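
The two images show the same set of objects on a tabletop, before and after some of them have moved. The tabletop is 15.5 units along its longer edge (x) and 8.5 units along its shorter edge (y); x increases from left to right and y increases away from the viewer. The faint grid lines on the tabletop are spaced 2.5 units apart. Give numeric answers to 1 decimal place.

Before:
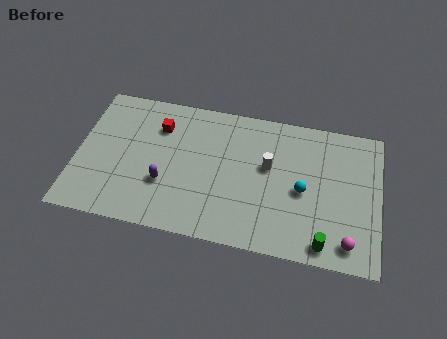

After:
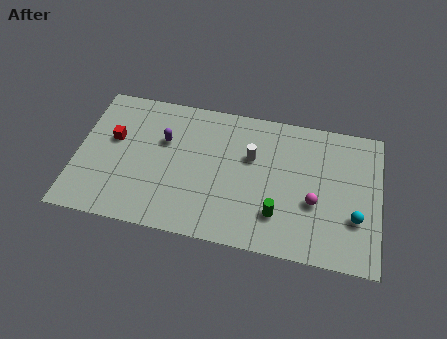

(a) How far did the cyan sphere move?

2.9

The cyan sphere was near (11.6, 3.9) before and (14.3, 2.8) after, so it travelled √(2.7² + 1.1²) ≈ 2.9 units.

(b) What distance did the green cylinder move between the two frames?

2.7

From (12.8, 1.0) to (10.4, 2.2), the green cylinder covered √(2.4² + 1.2²) ≈ 2.7 units.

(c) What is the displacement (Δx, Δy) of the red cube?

(-2.3, -1.2)

The red cube started near (4.1, 6.3) and ended near (1.8, 5.1).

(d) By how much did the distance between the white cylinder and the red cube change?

+1.3

They were about 5.8 units apart before and 7.1 after — 1.3 units further apart.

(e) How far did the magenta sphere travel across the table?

2.7

From (14.0, 1.3) to (12.2, 3.3), the magenta sphere covered √(1.8² + 2.0²) ≈ 2.7 units.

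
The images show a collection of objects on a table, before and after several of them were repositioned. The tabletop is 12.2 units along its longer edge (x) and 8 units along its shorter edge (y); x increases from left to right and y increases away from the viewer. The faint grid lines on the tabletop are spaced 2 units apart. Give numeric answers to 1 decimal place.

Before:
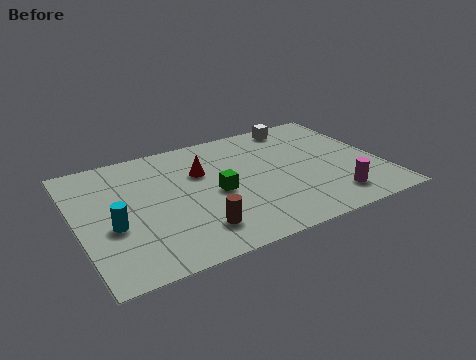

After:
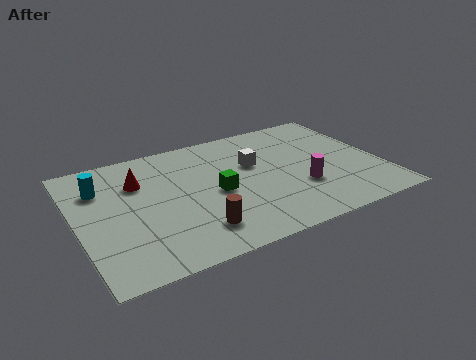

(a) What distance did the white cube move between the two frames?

3.0

The white cube was near (9.4, 7.1) before and (7.2, 5.0) after, so it travelled √(2.2² + 2.1²) ≈ 3.0 units.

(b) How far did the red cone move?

2.5

The red cone moved from about (5.1, 5.3) to (2.6, 5.6), a distance of √(2.5² + 0.3²) ≈ 2.5.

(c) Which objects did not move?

the brown cylinder and the green cube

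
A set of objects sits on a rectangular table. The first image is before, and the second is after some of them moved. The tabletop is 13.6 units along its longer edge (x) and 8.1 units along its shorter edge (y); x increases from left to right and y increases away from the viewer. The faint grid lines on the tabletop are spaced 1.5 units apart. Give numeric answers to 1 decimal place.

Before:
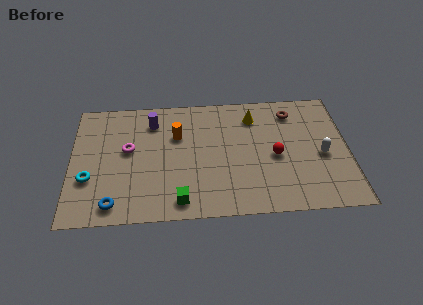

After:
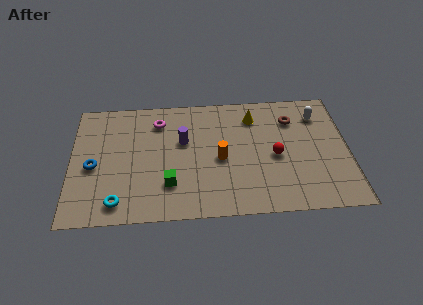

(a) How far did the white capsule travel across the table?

2.7

From (12.3, 3.6) to (12.2, 6.3), the white capsule covered √(0.1² + 2.7²) ≈ 2.7 units.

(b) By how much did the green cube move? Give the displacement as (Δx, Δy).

(-0.5, 1.1)

The green cube started near (5.3, 1.1) and ended near (4.8, 2.2).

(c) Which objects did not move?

the red sphere and the yellow cone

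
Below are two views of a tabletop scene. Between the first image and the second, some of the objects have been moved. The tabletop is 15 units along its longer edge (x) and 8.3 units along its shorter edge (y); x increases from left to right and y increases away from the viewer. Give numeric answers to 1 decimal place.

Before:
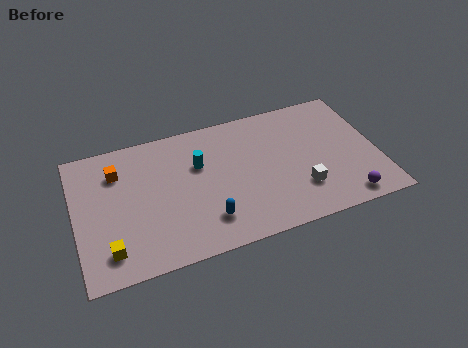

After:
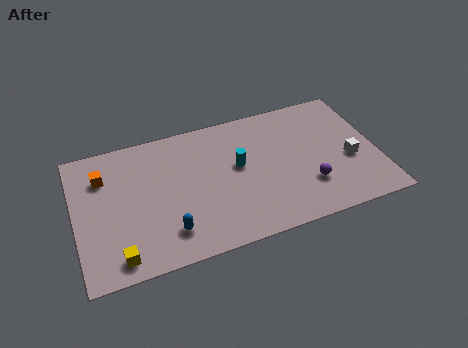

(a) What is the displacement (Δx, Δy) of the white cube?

(2.6, 1.1)

The white cube started near (11.0, 2.3) and ended near (13.6, 3.4).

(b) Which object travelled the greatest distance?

the white cube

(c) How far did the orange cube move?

0.7

The orange cube was near (2.2, 6.2) before and (1.5, 6.1) after, so it travelled √(0.7² + 0.1²) ≈ 0.7 units.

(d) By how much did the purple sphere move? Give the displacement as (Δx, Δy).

(-1.7, 1.4)

The purple sphere started near (13.1, 1.0) and ended near (11.4, 2.4).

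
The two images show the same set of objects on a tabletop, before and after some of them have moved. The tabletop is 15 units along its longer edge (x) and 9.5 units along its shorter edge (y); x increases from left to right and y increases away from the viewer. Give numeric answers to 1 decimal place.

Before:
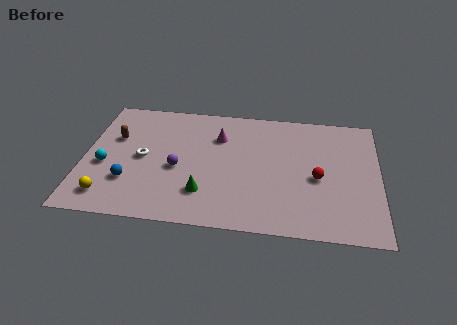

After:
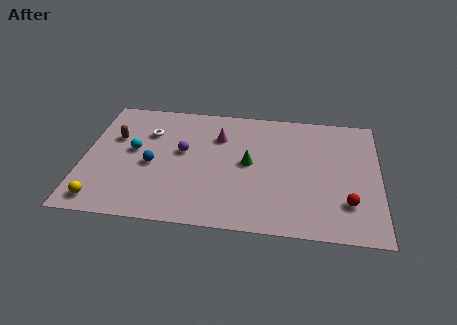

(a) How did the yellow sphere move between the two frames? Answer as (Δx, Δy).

(-0.3, -0.4)

From the two frames, the yellow sphere sits at roughly (1.4, 1.6) before and (1.1, 1.2) after.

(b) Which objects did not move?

the brown capsule and the magenta cone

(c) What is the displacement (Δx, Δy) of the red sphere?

(1.5, -1.7)

The red sphere was at about (11.9, 4.2) and moved to about (13.4, 2.5).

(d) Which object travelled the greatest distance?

the green cone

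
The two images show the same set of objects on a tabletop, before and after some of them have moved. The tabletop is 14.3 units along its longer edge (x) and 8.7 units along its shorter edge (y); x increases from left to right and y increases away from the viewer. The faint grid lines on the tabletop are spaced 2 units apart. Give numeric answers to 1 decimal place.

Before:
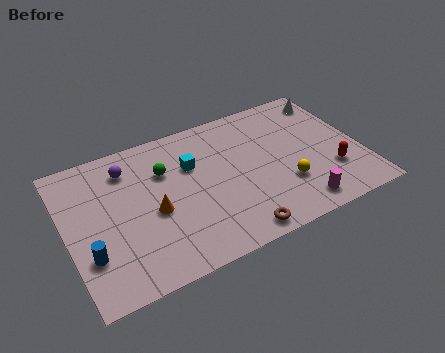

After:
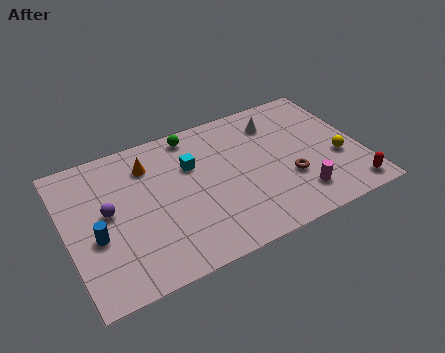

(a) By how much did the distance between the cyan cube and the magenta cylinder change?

-0.3

They were about 6.5 units apart before and 6.2 after — 0.3 units closer together.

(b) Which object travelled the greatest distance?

the brown torus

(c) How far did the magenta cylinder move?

0.6

The magenta cylinder moved from about (10.8, 1.2) to (10.9, 1.8), a distance of √(0.1² + 0.6²) ≈ 0.6.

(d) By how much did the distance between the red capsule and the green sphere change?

+1.0

The distance was about 8.5 in the first image and 9.5 in the second, so they moved 1.0 units further apart.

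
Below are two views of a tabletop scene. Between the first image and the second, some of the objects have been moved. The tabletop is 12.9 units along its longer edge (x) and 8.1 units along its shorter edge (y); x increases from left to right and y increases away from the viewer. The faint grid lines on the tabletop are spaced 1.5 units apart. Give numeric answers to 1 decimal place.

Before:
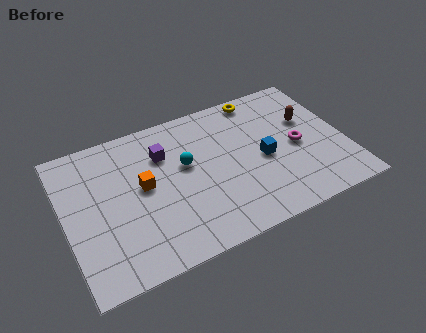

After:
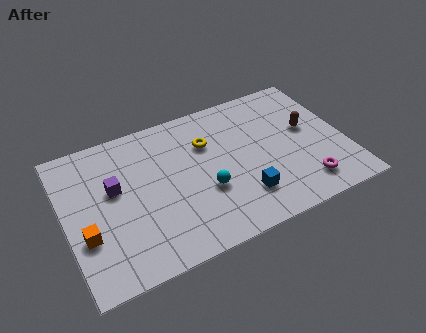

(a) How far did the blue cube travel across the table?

2.1

The blue cube was near (9.1, 3.7) before and (7.9, 2.0) after, so it travelled √(1.2² + 1.7²) ≈ 2.1 units.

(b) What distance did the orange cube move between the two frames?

3.2

From (3.6, 4.4) to (0.8, 2.8), the orange cube covered √(2.8² + 1.6²) ≈ 3.2 units.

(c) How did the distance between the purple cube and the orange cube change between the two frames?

+0.7

They were about 1.8 units apart before and 2.5 after — 0.7 units further apart.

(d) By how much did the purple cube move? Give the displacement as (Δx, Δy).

(-2.4, -1.0)

From the two frames, the purple cube sits at roughly (4.7, 5.8) before and (2.3, 4.8) after.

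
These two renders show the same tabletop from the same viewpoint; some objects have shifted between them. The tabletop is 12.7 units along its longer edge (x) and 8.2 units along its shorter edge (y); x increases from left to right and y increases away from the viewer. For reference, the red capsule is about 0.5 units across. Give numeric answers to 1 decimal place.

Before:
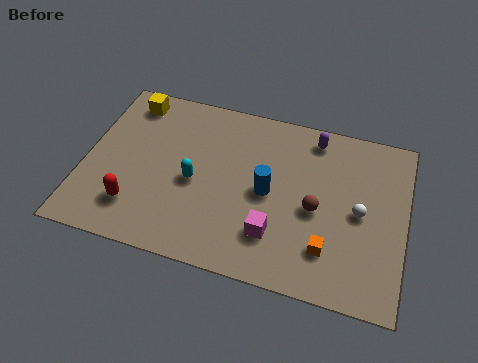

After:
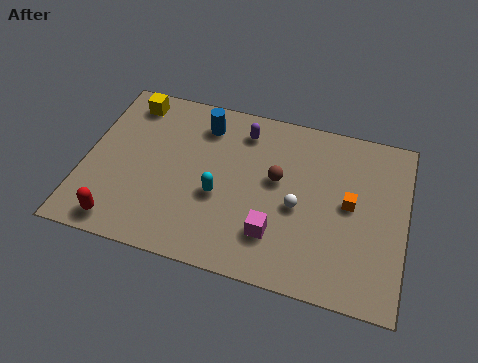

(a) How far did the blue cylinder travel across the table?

3.8

The blue cylinder was near (7.3, 4.0) before and (4.5, 6.6) after, so it travelled √(2.8² + 2.6²) ≈ 3.8 units.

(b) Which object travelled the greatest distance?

the blue cylinder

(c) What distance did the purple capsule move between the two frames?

2.8

The purple capsule was near (8.9, 7.1) before and (6.1, 6.7) after, so it travelled √(2.8² + 0.4²) ≈ 2.8 units.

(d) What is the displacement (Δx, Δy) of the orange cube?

(0.7, 2.3)

From the two frames, the orange cube sits at roughly (9.8, 2.0) before and (10.5, 4.3) after.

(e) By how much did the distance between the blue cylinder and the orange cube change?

+3.2

Before: roughly 3.2 units apart; after: 6.4. That's 3.2 units further apart.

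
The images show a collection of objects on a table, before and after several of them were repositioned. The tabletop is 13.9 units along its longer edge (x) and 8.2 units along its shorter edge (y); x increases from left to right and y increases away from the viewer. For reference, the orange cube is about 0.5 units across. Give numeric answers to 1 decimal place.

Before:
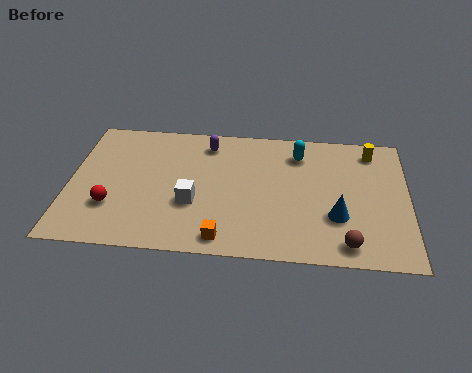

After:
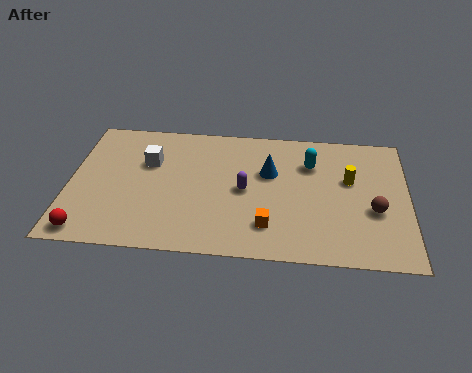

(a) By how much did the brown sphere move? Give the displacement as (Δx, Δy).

(1.1, 2.1)

From the two frames, the brown sphere sits at roughly (11.4, 1.1) before and (12.5, 3.2) after.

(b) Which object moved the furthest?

the blue cone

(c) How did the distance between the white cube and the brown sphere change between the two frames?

+3.0

Before: roughly 6.6 units apart; after: 9.6. That's 3.0 units further apart.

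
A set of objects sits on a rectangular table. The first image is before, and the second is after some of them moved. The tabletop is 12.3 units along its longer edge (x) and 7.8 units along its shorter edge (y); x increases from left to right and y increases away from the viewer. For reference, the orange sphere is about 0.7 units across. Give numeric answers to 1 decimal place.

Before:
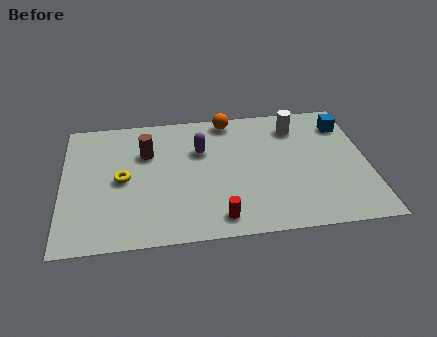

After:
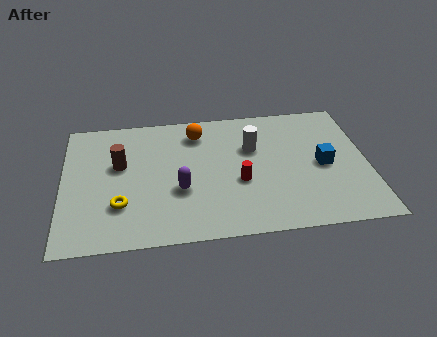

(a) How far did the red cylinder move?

2.2

From (6.2, 1.1) to (7.1, 3.1), the red cylinder covered √(0.9² + 2.0²) ≈ 2.2 units.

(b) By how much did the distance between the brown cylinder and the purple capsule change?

+0.8

They were about 2.2 units apart before and 3.0 after — 0.8 units further apart.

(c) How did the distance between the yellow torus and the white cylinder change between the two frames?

-1.4

The distance was about 7.5 in the first image and 6.1 in the second, so they moved 1.4 units closer together.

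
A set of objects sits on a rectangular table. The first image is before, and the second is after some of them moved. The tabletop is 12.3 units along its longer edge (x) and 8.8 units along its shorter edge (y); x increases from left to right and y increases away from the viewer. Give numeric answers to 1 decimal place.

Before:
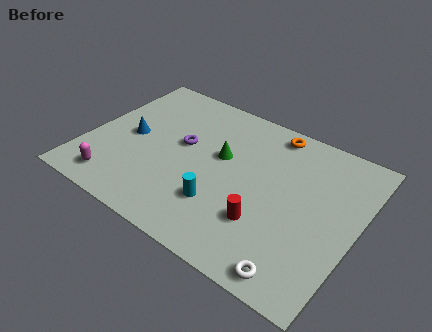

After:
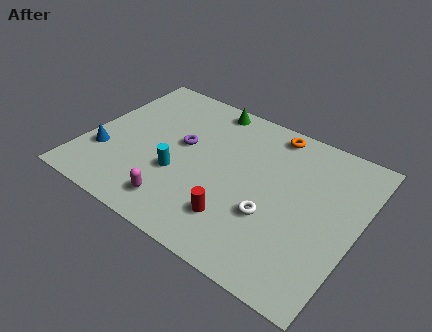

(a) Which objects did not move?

the purple torus and the orange torus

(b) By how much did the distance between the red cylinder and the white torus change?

-0.8

Before: roughly 2.5 units apart; after: 1.7. That's 0.8 units closer together.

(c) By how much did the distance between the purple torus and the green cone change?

+1.2

Before: roughly 1.8 units apart; after: 3.0. That's 1.2 units further apart.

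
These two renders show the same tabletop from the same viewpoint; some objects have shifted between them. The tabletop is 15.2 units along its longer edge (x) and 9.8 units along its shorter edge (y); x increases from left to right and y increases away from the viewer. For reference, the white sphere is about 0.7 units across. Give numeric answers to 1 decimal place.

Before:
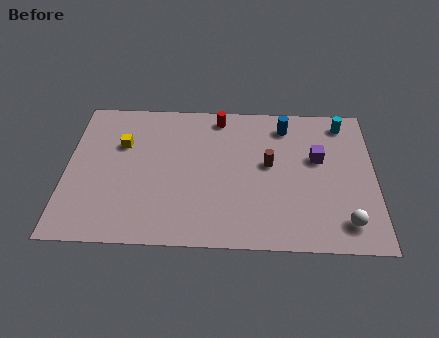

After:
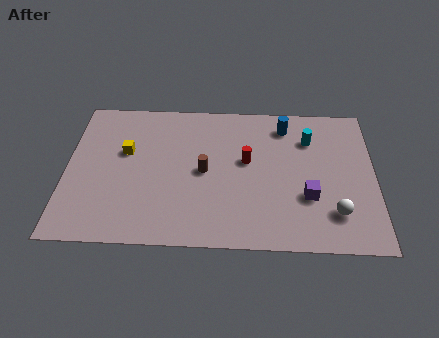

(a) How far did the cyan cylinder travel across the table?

2.1

The cyan cylinder was near (13.7, 8.4) before and (12.0, 7.2) after, so it travelled √(1.7² + 1.2²) ≈ 2.1 units.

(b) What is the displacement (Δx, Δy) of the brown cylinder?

(-3.2, -0.6)

The brown cylinder started near (10.0, 5.4) and ended near (6.8, 4.8).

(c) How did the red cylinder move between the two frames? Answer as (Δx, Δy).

(1.4, -3.0)

The red cylinder was at about (7.5, 8.6) and moved to about (8.9, 5.6).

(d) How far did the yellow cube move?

0.5

The yellow cube moved from about (2.7, 6.5) to (2.9, 6.0), a distance of √(0.2² + 0.5²) ≈ 0.5.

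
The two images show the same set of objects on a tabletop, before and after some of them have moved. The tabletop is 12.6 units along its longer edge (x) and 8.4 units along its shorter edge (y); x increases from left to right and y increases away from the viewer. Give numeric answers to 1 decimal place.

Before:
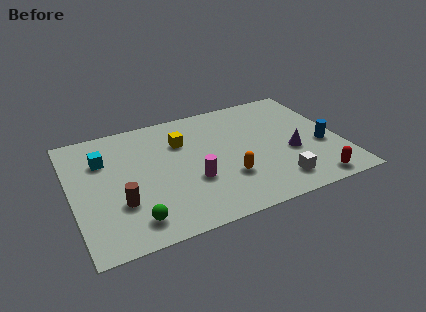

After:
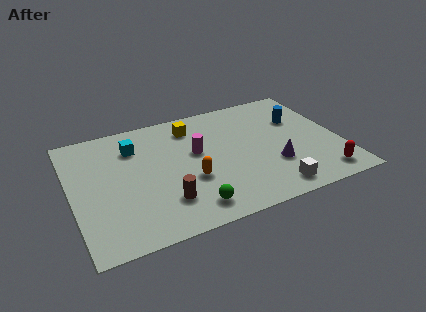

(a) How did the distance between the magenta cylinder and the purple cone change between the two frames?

-0.7

They were about 4.7 units apart before and 4.0 after — 0.7 units closer together.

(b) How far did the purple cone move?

1.1

From (10.2, 3.3) to (9.3, 2.7), the purple cone covered √(0.9² + 0.6²) ≈ 1.1 units.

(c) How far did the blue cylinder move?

2.4

The blue cylinder was near (11.7, 3.3) before and (10.9, 5.6) after, so it travelled √(0.8² + 2.3²) ≈ 2.4 units.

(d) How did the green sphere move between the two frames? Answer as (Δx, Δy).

(2.6, -0.1)

The green sphere was at about (2.6, 1.4) and moved to about (5.2, 1.3).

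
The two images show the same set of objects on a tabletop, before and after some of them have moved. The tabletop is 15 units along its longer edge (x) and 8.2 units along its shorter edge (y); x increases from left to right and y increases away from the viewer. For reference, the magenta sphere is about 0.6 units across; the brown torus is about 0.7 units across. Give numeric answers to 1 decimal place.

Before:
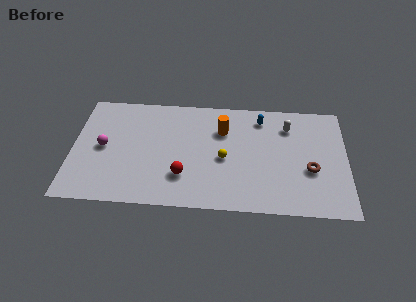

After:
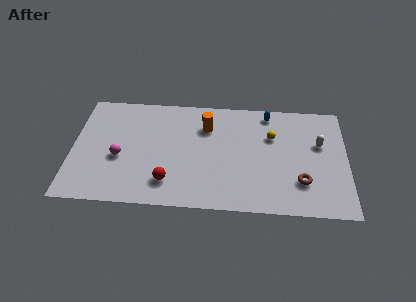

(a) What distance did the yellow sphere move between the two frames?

3.2

From (8.3, 3.7) to (10.9, 5.5), the yellow sphere covered √(2.6² + 1.8²) ≈ 3.2 units.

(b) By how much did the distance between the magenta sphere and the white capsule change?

+0.7

They were about 10.3 units apart before and 11.0 after — 0.7 units further apart.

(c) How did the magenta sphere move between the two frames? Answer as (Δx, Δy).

(0.9, -0.7)

The magenta sphere was at about (1.7, 4.1) and moved to about (2.6, 3.4).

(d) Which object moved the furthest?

the yellow sphere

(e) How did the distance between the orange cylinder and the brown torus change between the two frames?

+0.9

The distance was about 5.5 in the first image and 6.4 in the second, so they moved 0.9 units further apart.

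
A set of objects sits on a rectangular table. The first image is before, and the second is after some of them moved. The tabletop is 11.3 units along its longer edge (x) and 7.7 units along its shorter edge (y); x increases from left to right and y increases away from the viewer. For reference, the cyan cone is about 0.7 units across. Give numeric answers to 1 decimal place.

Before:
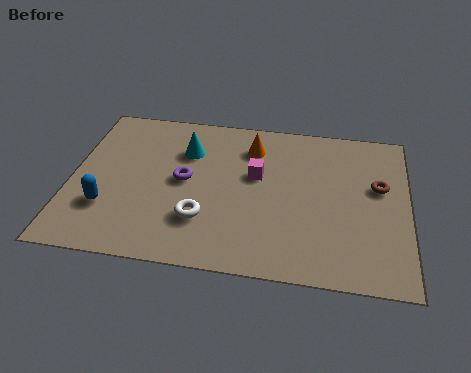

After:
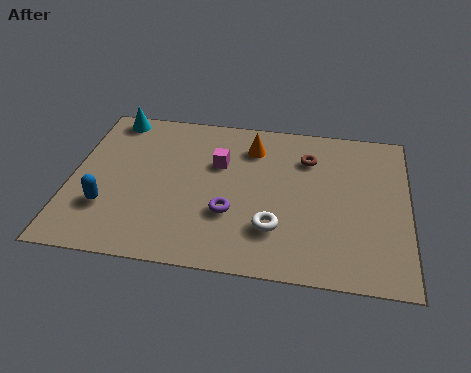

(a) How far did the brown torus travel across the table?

2.6

The brown torus was near (10.3, 4.6) before and (7.9, 5.7) after, so it travelled √(2.4² + 1.1²) ≈ 2.6 units.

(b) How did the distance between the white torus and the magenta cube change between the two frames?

+0.6

The distance was about 2.9 in the first image and 3.5 in the second, so they moved 0.6 units further apart.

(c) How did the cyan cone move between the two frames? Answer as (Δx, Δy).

(-2.6, 1.4)

The cyan cone was at about (3.8, 5.5) and moved to about (1.2, 6.9).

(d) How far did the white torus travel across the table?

2.4

The white torus moved from about (4.5, 2.2) to (6.9, 2.1), a distance of √(2.4² + 0.1²) ≈ 2.4.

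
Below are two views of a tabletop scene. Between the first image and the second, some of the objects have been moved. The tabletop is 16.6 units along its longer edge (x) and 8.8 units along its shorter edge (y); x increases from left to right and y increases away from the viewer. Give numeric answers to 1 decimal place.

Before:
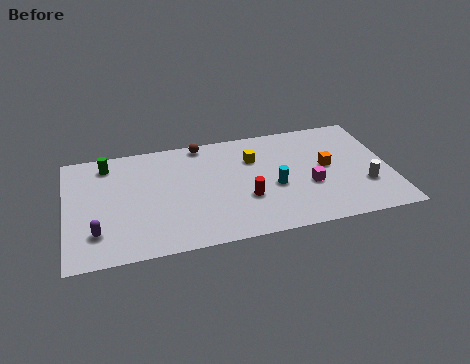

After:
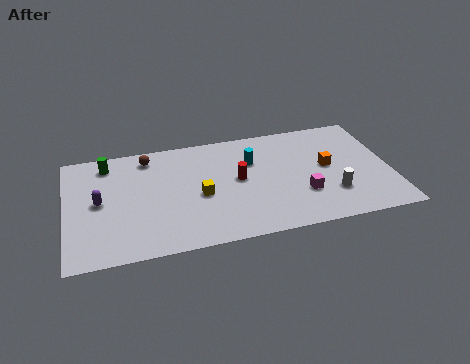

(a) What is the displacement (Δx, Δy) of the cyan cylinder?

(-1.0, 2.3)

The cyan cylinder was at about (10.6, 3.7) and moved to about (9.6, 6.0).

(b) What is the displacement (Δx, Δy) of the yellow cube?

(-2.9, -2.3)

From the two frames, the yellow cube sits at roughly (9.7, 6.2) before and (6.8, 3.9) after.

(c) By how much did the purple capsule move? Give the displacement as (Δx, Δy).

(0.2, 2.3)

From the two frames, the purple capsule sits at roughly (1.5, 2.2) before and (1.7, 4.5) after.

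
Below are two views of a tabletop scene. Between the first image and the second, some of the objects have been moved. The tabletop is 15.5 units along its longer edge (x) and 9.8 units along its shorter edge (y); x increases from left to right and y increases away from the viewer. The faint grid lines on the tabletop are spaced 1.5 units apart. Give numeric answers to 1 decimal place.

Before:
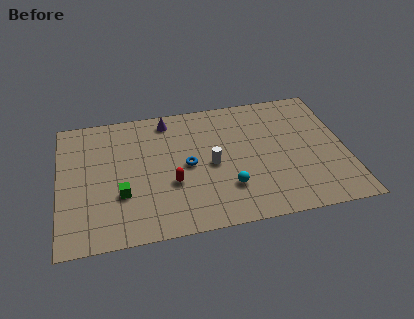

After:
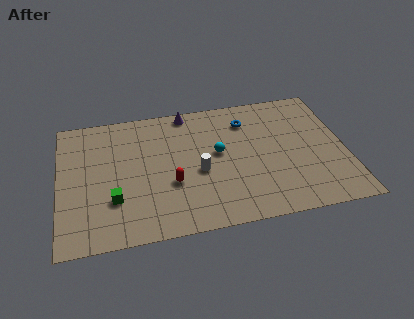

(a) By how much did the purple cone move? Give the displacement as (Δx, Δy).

(1.1, 0.4)

From the two frames, the purple cone sits at roughly (6.0, 8.5) before and (7.1, 8.9) after.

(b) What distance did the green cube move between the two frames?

0.5

The green cube was near (3.3, 3.3) before and (2.9, 3.0) after, so it travelled √(0.4² + 0.3²) ≈ 0.5 units.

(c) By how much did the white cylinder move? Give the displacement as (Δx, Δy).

(-0.7, -0.4)

The white cylinder started near (8.2, 4.6) and ended near (7.5, 4.2).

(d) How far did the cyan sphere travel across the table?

2.7

From (9.0, 2.7) to (8.6, 5.4), the cyan sphere covered √(0.4² + 2.7²) ≈ 2.7 units.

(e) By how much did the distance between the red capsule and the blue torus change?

+4.4

Before: roughly 1.5 units apart; after: 5.9. That's 4.4 units further apart.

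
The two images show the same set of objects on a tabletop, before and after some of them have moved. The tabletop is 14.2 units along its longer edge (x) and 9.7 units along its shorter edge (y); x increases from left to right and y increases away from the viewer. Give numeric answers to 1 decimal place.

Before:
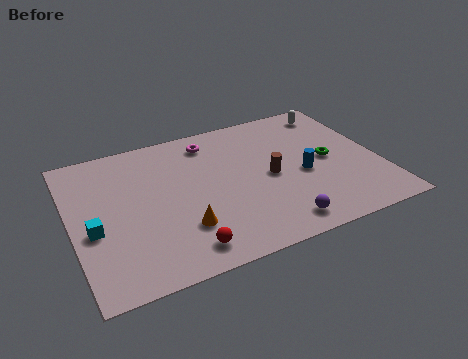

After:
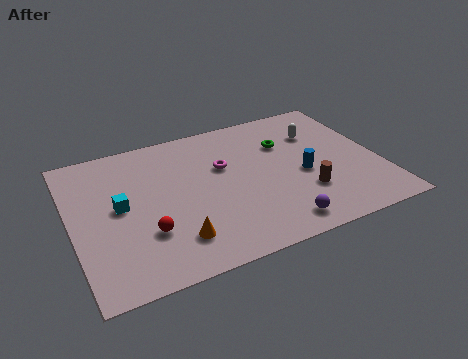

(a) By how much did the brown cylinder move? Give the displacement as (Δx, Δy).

(1.4, -1.7)

From the two frames, the brown cylinder sits at roughly (9.1, 4.6) before and (10.5, 2.9) after.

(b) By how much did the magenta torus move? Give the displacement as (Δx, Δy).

(0.4, -2.0)

The magenta torus was at about (6.7, 8.1) and moved to about (7.1, 6.1).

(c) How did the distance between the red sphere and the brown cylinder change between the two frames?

+1.9

They were about 5.4 units apart before and 7.3 after — 1.9 units further apart.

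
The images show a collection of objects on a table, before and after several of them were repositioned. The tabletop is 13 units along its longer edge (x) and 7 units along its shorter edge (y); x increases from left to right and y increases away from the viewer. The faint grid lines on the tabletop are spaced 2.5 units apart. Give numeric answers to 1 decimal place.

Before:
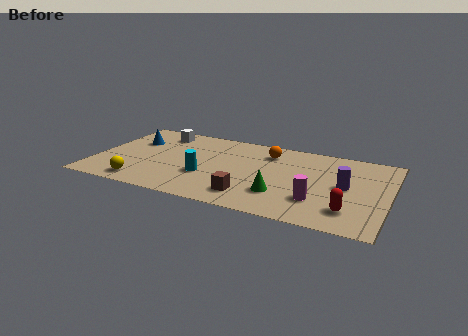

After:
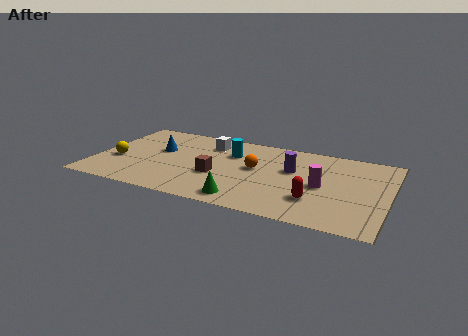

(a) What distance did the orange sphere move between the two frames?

1.6

The orange sphere was near (7.5, 5.5) before and (7.1, 3.9) after, so it travelled √(0.4² + 1.6²) ≈ 1.6 units.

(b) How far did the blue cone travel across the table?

1.3

From (1.5, 4.7) to (2.7, 4.2), the blue cone covered √(1.2² + 0.5²) ≈ 1.3 units.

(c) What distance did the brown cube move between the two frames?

2.1

The brown cube moved from about (7.1, 1.4) to (5.5, 2.7), a distance of √(1.6² + 1.3²) ≈ 2.1.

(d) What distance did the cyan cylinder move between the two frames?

2.6

The cyan cylinder moved from about (5.0, 2.5) to (5.9, 4.9), a distance of √(0.9² + 2.4²) ≈ 2.6.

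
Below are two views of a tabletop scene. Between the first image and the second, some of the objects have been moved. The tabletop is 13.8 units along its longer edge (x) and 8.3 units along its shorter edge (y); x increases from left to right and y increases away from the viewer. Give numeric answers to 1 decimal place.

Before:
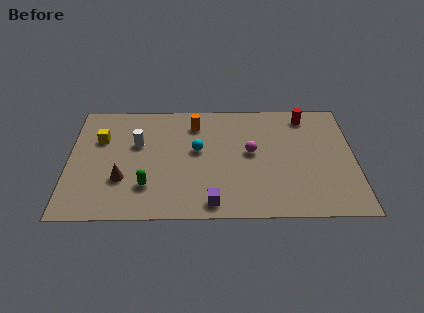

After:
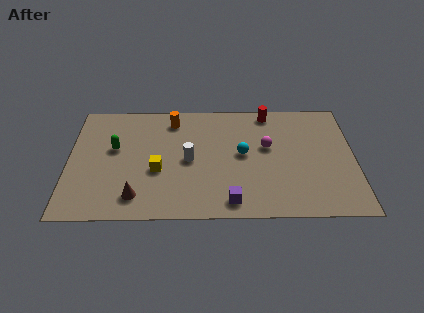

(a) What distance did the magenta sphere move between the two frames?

0.9

From (8.8, 4.5) to (9.6, 4.9), the magenta sphere covered √(0.8² + 0.4²) ≈ 0.9 units.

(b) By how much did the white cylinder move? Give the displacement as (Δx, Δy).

(2.5, -1.2)

From the two frames, the white cylinder sits at roughly (3.3, 5.2) before and (5.8, 4.0) after.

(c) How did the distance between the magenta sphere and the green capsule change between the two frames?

+1.9

They were about 5.5 units apart before and 7.4 after — 1.9 units further apart.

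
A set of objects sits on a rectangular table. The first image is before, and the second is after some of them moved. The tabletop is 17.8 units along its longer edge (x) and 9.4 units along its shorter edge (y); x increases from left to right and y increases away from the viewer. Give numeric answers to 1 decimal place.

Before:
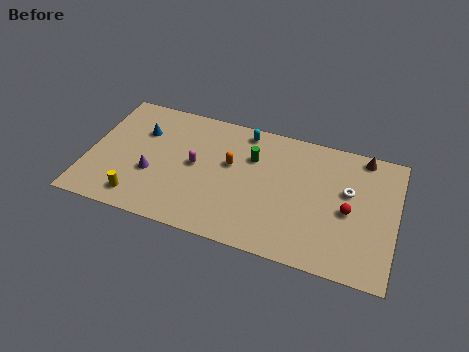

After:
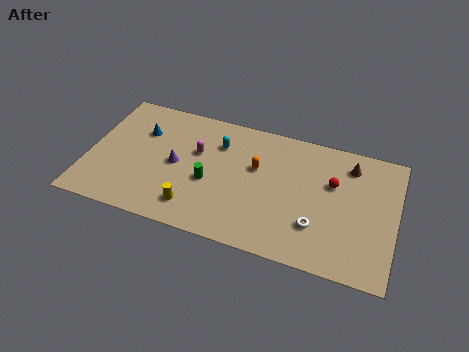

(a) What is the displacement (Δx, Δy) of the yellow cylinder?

(3.2, 0.3)

The yellow cylinder was at about (3.2, 1.5) and moved to about (6.4, 1.8).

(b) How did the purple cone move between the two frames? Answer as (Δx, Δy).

(1.3, 1.1)

The purple cone started near (3.8, 3.5) and ended near (5.1, 4.6).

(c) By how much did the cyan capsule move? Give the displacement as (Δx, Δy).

(-1.4, -1.4)

The cyan capsule was at about (8.8, 8.3) and moved to about (7.4, 6.9).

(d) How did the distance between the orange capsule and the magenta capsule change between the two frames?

+1.4

The distance was about 2.1 in the first image and 3.5 in the second, so they moved 1.4 units further apart.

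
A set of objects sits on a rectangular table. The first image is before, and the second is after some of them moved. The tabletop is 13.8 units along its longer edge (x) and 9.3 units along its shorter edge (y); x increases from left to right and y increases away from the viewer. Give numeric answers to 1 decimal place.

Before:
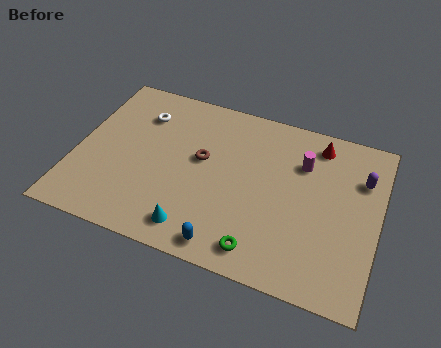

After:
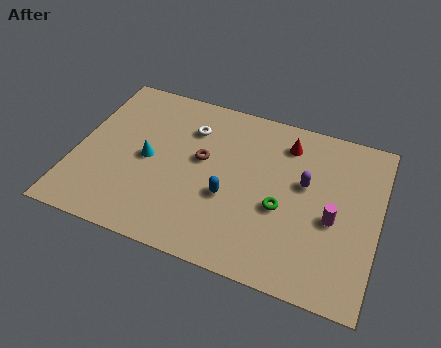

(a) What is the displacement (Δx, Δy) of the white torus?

(2.3, -0.1)

The white torus was at about (2.7, 7.0) and moved to about (5.0, 6.9).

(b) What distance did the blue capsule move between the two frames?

2.6

The blue capsule was near (7.3, 1.0) before and (7.1, 3.6) after, so it travelled √(0.2² + 2.6²) ≈ 2.6 units.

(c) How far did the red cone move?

1.5

The red cone was near (10.8, 7.9) before and (9.4, 7.5) after, so it travelled √(1.4² + 0.4²) ≈ 1.5 units.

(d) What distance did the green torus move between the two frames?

2.6

From (8.8, 1.3) to (9.5, 3.8), the green torus covered √(0.7² + 2.5²) ≈ 2.6 units.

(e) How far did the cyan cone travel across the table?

4.0

The cyan cone was near (5.8, 1.4) before and (3.3, 4.5) after, so it travelled √(2.5² + 3.1²) ≈ 4.0 units.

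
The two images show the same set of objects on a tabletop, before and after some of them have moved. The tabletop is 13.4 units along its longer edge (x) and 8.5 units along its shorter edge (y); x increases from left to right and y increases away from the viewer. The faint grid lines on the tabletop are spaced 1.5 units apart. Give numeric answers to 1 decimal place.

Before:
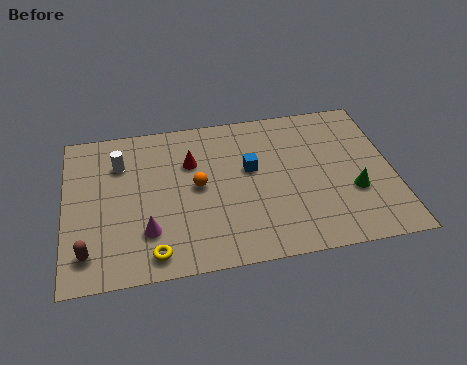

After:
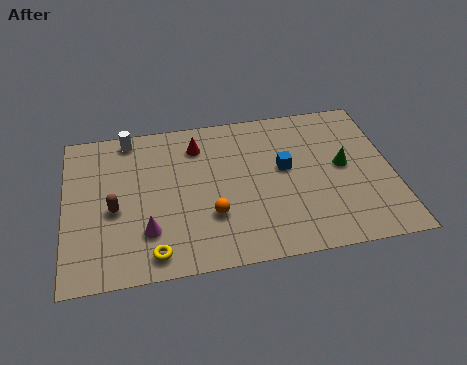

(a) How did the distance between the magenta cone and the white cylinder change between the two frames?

+1.3

They were about 4.0 units apart before and 5.3 after — 1.3 units further apart.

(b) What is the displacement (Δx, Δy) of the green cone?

(-0.3, 1.5)

From the two frames, the green cone sits at roughly (11.7, 3.0) before and (11.4, 4.5) after.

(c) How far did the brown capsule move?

2.4

The brown capsule was near (0.9, 1.6) before and (2.0, 3.7) after, so it travelled √(1.1² + 2.1²) ≈ 2.4 units.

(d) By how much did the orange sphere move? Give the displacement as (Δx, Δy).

(0.5, -1.7)

The orange sphere was at about (5.4, 4.4) and moved to about (5.9, 2.7).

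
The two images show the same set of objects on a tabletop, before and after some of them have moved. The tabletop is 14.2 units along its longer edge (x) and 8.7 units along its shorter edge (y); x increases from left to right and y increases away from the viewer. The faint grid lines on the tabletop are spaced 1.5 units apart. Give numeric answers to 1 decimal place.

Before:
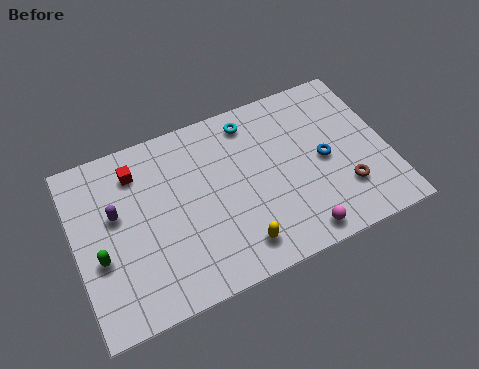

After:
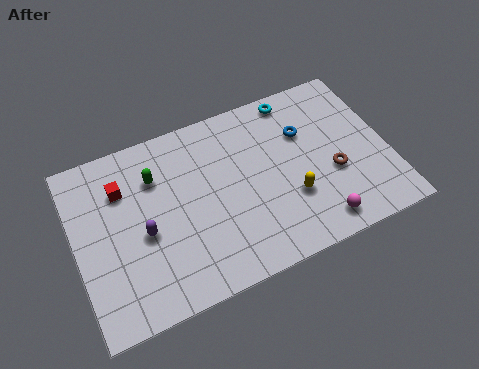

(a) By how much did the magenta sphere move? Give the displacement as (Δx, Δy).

(0.9, 0.2)

The magenta sphere started near (9.7, 1.0) and ended near (10.6, 1.2).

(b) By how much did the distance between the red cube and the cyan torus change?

+2.9

Before: roughly 5.3 units apart; after: 8.2. That's 2.9 units further apart.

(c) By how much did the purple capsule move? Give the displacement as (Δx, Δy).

(1.1, -1.4)

The purple capsule started near (1.9, 5.2) and ended near (3.0, 3.8).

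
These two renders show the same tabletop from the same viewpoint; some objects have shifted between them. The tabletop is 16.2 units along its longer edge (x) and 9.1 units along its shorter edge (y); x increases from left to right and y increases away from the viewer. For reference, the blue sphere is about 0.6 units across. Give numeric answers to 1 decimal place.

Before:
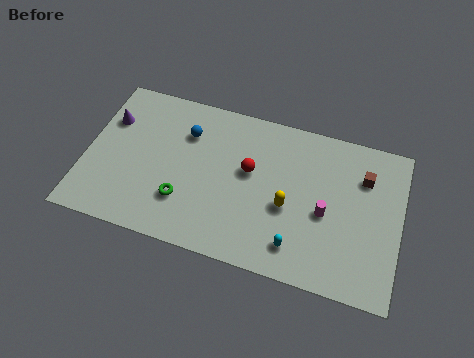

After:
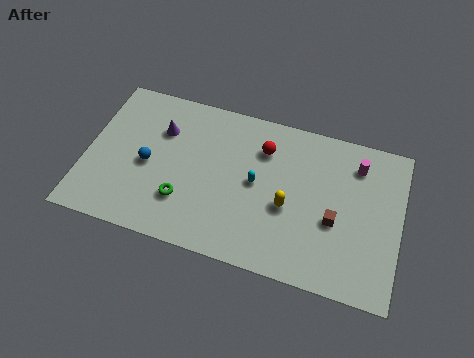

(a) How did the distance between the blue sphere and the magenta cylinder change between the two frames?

+3.2

They were about 7.8 units apart before and 11.0 after — 3.2 units further apart.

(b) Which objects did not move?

the yellow capsule and the green torus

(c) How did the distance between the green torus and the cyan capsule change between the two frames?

-1.8

They were about 6.0 units apart before and 4.2 after — 1.8 units closer together.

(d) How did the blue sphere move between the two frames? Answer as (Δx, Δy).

(-1.8, -2.4)

From the two frames, the blue sphere sits at roughly (5.0, 6.6) before and (3.2, 4.2) after.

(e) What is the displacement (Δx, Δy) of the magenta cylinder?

(1.4, 3.2)

The magenta cylinder was at about (12.4, 4.0) and moved to about (13.8, 7.2).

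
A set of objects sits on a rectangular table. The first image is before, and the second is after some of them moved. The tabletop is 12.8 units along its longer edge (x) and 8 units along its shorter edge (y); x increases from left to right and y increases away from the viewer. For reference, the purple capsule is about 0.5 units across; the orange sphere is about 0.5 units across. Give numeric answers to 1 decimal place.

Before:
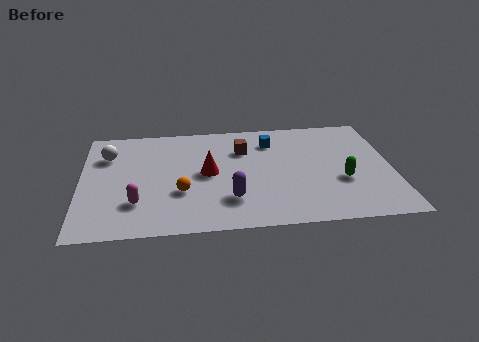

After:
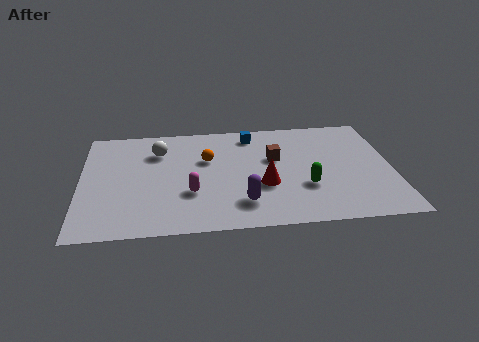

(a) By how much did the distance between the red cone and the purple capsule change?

-0.7

The distance was about 2.2 in the first image and 1.5 in the second, so they moved 0.7 units closer together.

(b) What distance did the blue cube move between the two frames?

1.0

The blue cube was near (7.9, 6.2) before and (7.1, 6.8) after, so it travelled √(0.8² + 0.6²) ≈ 1.0 units.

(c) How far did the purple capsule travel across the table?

0.6

The purple capsule moved from about (6.1, 2.1) to (6.6, 1.8), a distance of √(0.5² + 0.3²) ≈ 0.6.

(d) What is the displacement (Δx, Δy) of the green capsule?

(-1.5, -0.3)

The green capsule was at about (10.7, 3.0) and moved to about (9.2, 2.7).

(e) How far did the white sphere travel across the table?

2.1

The white sphere was near (1.1, 5.8) before and (3.2, 5.9) after, so it travelled √(2.1² + 0.1²) ≈ 2.1 units.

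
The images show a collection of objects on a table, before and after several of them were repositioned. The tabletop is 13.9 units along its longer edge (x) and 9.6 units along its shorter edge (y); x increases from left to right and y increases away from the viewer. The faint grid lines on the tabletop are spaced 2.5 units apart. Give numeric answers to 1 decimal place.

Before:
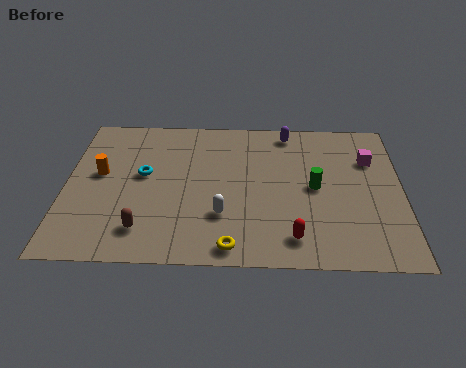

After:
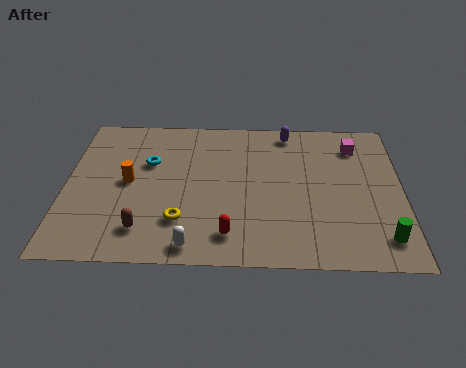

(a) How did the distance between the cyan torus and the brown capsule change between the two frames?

+0.8

They were about 3.5 units apart before and 4.3 after — 0.8 units further apart.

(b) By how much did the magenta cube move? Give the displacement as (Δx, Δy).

(-0.6, 0.9)

The magenta cube started near (12.6, 6.7) and ended near (12.0, 7.6).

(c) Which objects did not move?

the purple capsule and the brown capsule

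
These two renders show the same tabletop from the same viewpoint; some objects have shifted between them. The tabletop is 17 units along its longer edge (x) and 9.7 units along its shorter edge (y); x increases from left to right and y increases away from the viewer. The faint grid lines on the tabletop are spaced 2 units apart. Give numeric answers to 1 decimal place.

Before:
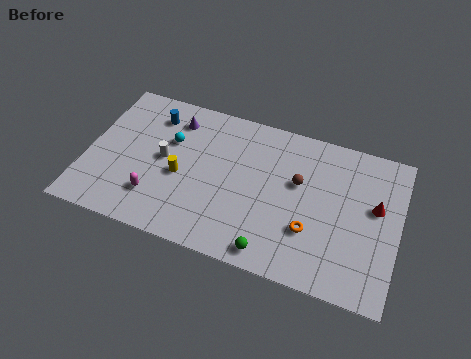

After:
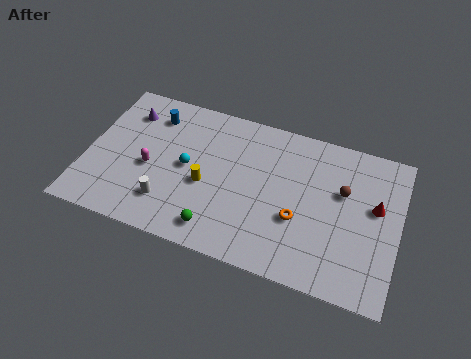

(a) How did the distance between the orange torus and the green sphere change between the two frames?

+1.9

The distance was about 2.8 in the first image and 4.7 in the second, so they moved 1.9 units further apart.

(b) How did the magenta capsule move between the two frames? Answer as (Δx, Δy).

(-0.5, 1.8)

From the two frames, the magenta capsule sits at roughly (4.0, 2.4) before and (3.5, 4.2) after.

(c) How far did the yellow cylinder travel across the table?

1.4

The yellow cylinder moved from about (5.2, 4.2) to (6.6, 4.1), a distance of √(1.4² + 0.1²) ≈ 1.4.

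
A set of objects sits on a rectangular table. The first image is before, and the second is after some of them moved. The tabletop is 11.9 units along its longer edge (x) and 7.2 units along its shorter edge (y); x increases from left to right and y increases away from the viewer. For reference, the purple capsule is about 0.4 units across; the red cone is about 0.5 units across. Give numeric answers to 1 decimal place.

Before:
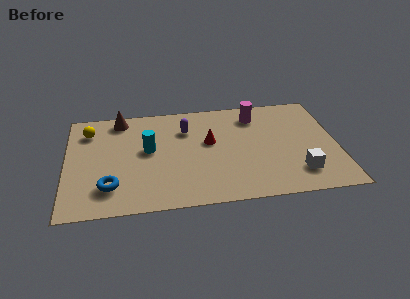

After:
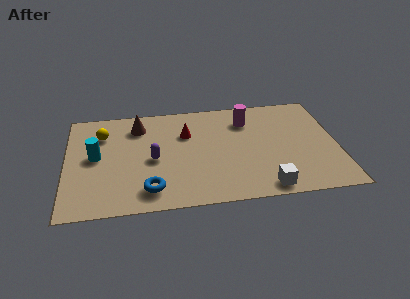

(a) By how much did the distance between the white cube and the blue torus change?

-3.2

The distance was about 8.2 in the first image and 5.0 in the second, so they moved 3.2 units closer together.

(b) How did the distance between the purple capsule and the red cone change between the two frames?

+0.8

The distance was about 1.4 in the first image and 2.2 in the second, so they moved 0.8 units further apart.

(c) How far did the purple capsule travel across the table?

2.4

The purple capsule was near (5.3, 5.2) before and (3.8, 3.3) after, so it travelled √(1.5² + 1.9²) ≈ 2.4 units.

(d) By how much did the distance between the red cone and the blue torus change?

-1.1

Before: roughly 5.1 units apart; after: 4.0. That's 1.1 units closer together.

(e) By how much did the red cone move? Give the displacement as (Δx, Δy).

(-1.0, 0.7)

The red cone was at about (6.3, 4.2) and moved to about (5.3, 4.9).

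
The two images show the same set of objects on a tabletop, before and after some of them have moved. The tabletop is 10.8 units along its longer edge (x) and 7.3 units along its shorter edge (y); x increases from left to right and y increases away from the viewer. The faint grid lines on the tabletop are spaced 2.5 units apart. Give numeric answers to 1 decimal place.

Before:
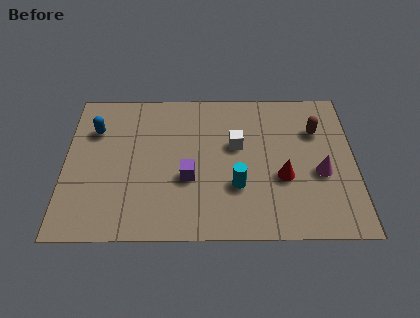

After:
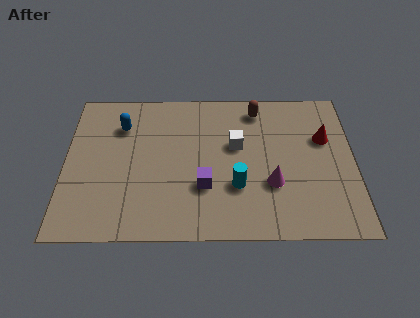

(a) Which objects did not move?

the white cube and the cyan cylinder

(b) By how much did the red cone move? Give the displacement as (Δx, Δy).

(1.6, 1.9)

The red cone started near (8.1, 2.8) and ended near (9.7, 4.7).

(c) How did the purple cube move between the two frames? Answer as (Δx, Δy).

(0.6, -0.4)

The purple cube started near (4.6, 2.8) and ended near (5.2, 2.4).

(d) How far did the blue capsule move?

1.0

The blue capsule moved from about (1.1, 5.2) to (2.1, 5.4), a distance of √(1.0² + 0.2²) ≈ 1.0.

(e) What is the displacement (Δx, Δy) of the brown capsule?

(-2.2, 1.1)

The brown capsule was at about (9.4, 5.1) and moved to about (7.2, 6.2).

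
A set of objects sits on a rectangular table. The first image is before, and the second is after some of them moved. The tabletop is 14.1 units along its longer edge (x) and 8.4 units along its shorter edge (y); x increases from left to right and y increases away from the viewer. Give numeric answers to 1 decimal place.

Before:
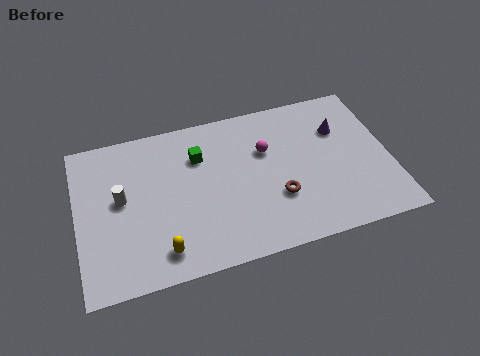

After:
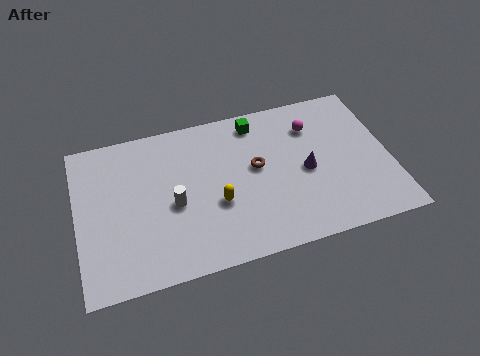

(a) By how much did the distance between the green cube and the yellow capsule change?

-0.5

They were about 5.0 units apart before and 4.5 after — 0.5 units closer together.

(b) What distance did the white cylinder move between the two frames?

2.5

The white cylinder was near (2.0, 4.6) before and (4.3, 3.7) after, so it travelled √(2.3² + 0.9²) ≈ 2.5 units.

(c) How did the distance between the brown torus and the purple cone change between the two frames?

-2.0

They were about 4.3 units apart before and 2.3 after — 2.0 units closer together.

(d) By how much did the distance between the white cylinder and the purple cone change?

-4.1

Before: roughly 10.1 units apart; after: 6.0. That's 4.1 units closer together.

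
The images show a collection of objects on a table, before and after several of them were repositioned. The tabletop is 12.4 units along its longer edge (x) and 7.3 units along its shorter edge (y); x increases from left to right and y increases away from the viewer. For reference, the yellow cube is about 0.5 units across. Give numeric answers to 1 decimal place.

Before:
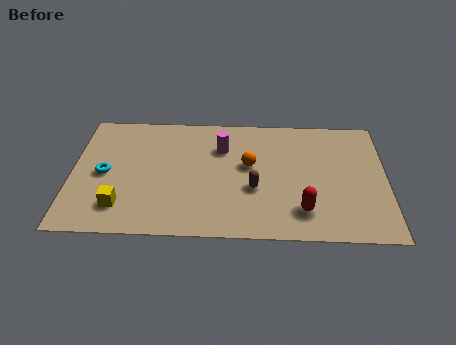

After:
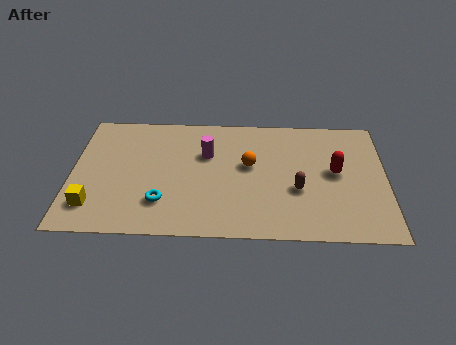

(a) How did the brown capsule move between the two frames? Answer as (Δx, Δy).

(1.7, 0.0)

The brown capsule started near (7.2, 2.8) and ended near (8.9, 2.8).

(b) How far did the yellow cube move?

1.1

From (2.0, 1.6) to (0.9, 1.6), the yellow cube covered √(1.1² + 0.0²) ≈ 1.1 units.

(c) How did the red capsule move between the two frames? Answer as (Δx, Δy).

(1.3, 2.3)

The red capsule was at about (9.1, 1.6) and moved to about (10.4, 3.9).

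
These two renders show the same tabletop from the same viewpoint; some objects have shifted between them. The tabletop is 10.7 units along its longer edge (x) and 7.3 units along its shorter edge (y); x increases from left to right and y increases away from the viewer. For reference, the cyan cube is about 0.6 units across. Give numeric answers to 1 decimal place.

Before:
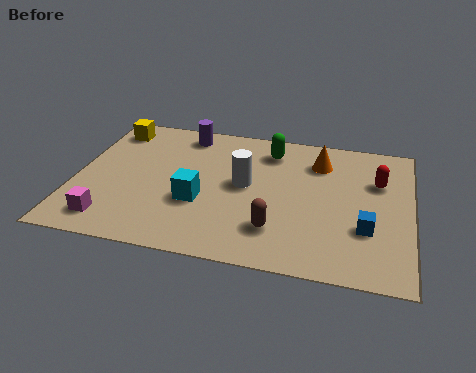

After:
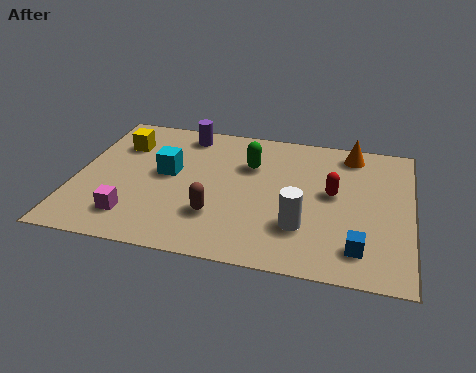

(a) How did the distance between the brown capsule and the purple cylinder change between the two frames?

-1.1

Before: roughly 5.5 units apart; after: 4.4. That's 1.1 units closer together.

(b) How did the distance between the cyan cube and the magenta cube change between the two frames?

-0.4

The distance was about 3.1 in the first image and 2.7 in the second, so they moved 0.4 units closer together.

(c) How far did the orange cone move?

1.2

The orange cone was near (7.7, 5.6) before and (8.7, 6.3) after, so it travelled √(1.0² + 0.7²) ≈ 1.2 units.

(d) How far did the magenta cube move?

0.8

From (1.3, 1.2) to (2.0, 1.5), the magenta cube covered √(0.7² + 0.3²) ≈ 0.8 units.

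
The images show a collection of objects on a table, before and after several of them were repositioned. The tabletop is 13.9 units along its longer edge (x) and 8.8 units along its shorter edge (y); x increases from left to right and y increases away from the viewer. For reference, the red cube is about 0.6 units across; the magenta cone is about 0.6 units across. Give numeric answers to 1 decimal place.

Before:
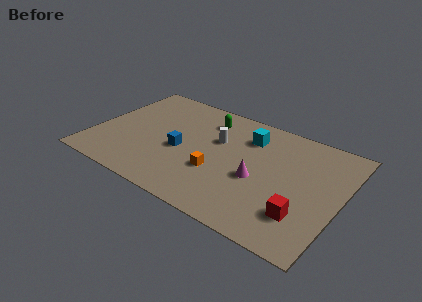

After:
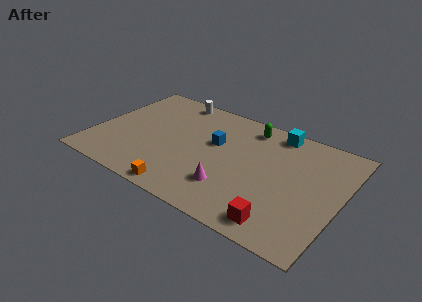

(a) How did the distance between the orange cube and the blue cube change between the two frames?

+2.3

Before: roughly 2.3 units apart; after: 4.6. That's 2.3 units further apart.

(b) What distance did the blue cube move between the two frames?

2.3

From (5.0, 3.8) to (6.7, 5.3), the blue cube covered √(1.7² + 1.5²) ≈ 2.3 units.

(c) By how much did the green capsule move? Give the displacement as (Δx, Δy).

(2.3, 0.5)

The green capsule was at about (6.0, 7.0) and moved to about (8.3, 7.5).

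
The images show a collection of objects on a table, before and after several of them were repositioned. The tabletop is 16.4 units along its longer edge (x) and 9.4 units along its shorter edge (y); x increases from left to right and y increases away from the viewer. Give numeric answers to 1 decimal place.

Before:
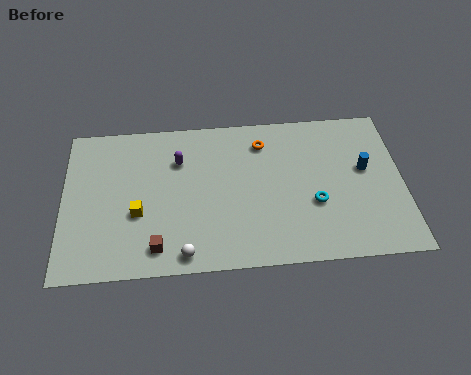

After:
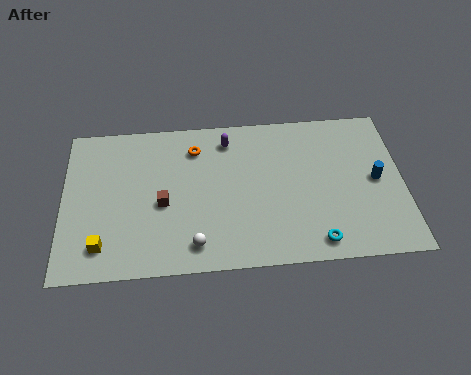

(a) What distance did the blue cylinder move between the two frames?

0.9

The blue cylinder was near (14.6, 5.4) before and (15.1, 4.7) after, so it travelled √(0.5² + 0.7²) ≈ 0.9 units.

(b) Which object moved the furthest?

the orange torus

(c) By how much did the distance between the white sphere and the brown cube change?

+1.6

Before: roughly 1.4 units apart; after: 3.0. That's 1.6 units further apart.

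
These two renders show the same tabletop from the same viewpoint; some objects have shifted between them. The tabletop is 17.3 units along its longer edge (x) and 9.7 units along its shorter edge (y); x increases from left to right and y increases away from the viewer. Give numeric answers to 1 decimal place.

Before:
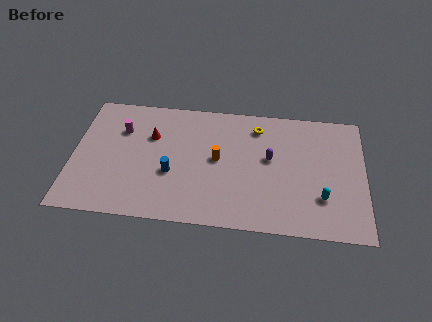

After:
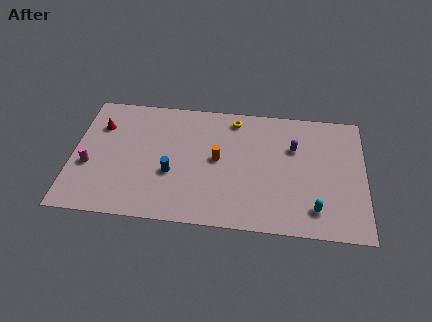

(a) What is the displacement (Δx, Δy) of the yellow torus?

(-1.4, 0.5)

From the two frames, the yellow torus sits at roughly (10.9, 7.9) before and (9.5, 8.4) after.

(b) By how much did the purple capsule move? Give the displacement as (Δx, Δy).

(1.4, 1.0)

From the two frames, the purple capsule sits at roughly (11.7, 5.5) before and (13.1, 6.5) after.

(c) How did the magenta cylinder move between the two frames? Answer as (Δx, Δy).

(-1.8, -3.0)

The magenta cylinder started near (2.8, 6.8) and ended near (1.0, 3.8).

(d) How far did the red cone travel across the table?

3.1

The red cone was near (4.6, 6.5) before and (1.5, 7.0) after, so it travelled √(3.1² + 0.5²) ≈ 3.1 units.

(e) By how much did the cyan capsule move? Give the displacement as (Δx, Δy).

(-0.4, -0.9)

The cyan capsule started near (14.8, 2.8) and ended near (14.4, 1.9).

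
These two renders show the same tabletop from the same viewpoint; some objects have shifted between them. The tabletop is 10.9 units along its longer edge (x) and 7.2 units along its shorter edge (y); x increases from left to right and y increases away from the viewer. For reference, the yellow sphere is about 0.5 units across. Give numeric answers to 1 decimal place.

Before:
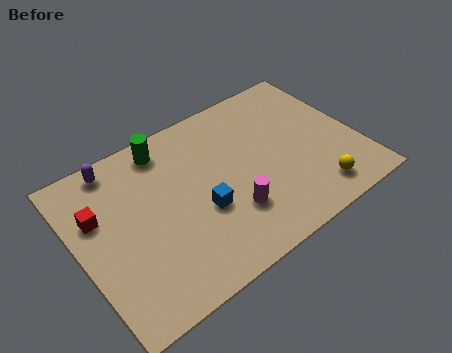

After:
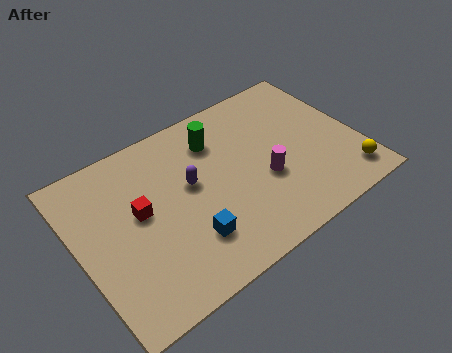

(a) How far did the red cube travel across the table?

1.7

From (0.9, 4.7) to (2.4, 4.0), the red cube covered √(1.5² + 0.7²) ≈ 1.7 units.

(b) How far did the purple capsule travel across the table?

3.4

The purple capsule moved from about (1.9, 6.4) to (4.4, 4.1), a distance of √(2.5² + 2.3²) ≈ 3.4.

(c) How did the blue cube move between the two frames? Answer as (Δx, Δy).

(-0.7, -0.9)

The blue cube was at about (4.6, 2.8) and moved to about (3.9, 1.9).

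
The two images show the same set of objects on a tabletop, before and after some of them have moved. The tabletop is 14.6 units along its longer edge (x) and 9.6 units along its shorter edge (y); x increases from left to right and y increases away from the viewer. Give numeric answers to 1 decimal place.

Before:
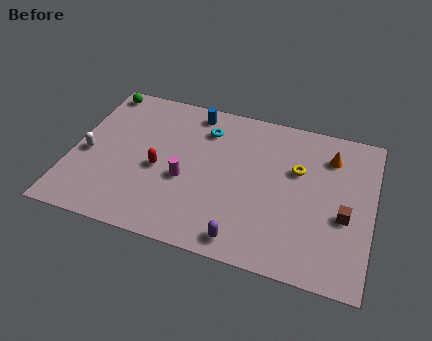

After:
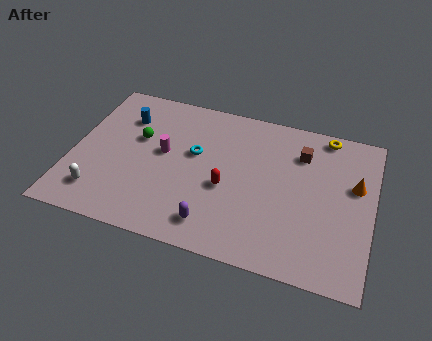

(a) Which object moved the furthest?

the brown cube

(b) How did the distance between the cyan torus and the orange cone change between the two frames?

+1.7

Before: roughly 6.1 units apart; after: 7.8. That's 1.7 units further apart.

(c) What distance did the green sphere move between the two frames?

3.5

The green sphere moved from about (0.9, 8.6) to (3.1, 5.9), a distance of √(2.2² + 2.7²) ≈ 3.5.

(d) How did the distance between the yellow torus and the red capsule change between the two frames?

-0.4

The distance was about 6.9 in the first image and 6.5 in the second, so they moved 0.4 units closer together.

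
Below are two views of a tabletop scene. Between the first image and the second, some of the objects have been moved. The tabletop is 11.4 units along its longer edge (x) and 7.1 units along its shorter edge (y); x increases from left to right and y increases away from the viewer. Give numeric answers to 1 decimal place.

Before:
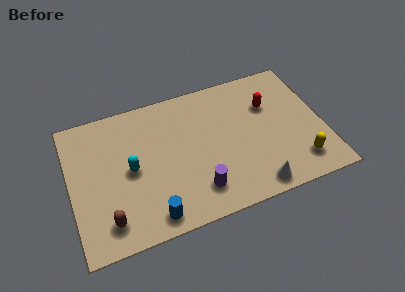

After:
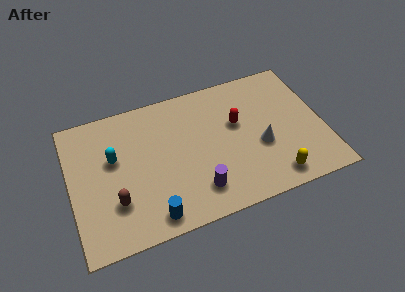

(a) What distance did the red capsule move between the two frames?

1.6

The red capsule moved from about (9.1, 4.8) to (7.6, 4.3), a distance of √(1.5² + 0.5²) ≈ 1.6.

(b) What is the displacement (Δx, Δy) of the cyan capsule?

(-0.7, 0.8)

From the two frames, the cyan capsule sits at roughly (2.7, 3.5) before and (2.0, 4.3) after.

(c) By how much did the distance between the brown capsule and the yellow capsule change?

-1.5

The distance was about 8.6 in the first image and 7.1 in the second, so they moved 1.5 units closer together.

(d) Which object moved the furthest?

the white cone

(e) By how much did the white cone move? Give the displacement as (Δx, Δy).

(0.5, 2.0)

From the two frames, the white cone sits at roughly (8.0, 0.8) before and (8.5, 2.8) after.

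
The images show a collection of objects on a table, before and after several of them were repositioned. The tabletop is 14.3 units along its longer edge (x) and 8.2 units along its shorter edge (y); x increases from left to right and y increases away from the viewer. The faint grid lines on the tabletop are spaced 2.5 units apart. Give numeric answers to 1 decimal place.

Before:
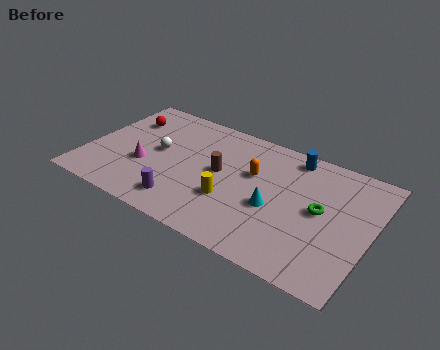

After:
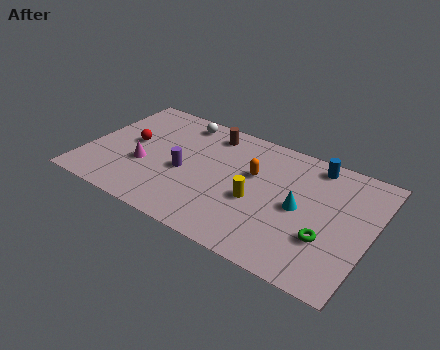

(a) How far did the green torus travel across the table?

1.7

The green torus was near (11.8, 4.3) before and (12.3, 2.7) after, so it travelled √(0.5² + 1.6²) ≈ 1.7 units.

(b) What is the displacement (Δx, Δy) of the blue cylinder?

(1.1, 0.0)

From the two frames, the blue cylinder sits at roughly (10.0, 7.2) before and (11.1, 7.2) after.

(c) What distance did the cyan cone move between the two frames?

1.3

The cyan cone moved from about (9.6, 3.4) to (10.8, 4.0), a distance of √(1.2² + 0.6²) ≈ 1.3.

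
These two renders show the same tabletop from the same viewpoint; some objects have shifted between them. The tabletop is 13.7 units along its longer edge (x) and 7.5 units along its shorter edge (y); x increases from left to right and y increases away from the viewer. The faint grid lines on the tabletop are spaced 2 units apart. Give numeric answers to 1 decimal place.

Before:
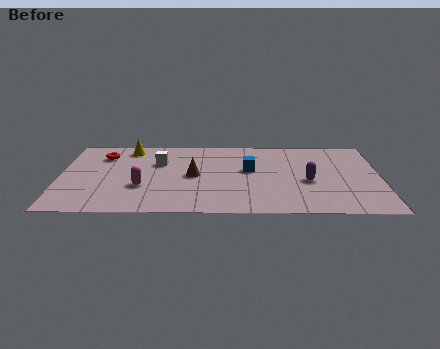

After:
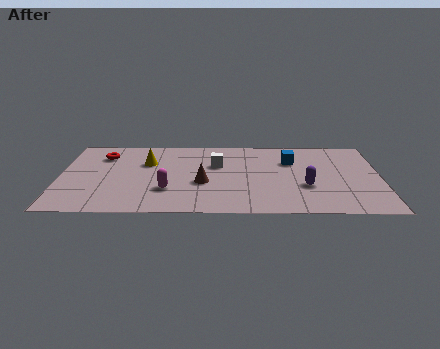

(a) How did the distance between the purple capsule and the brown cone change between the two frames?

-0.5

The distance was about 4.9 in the first image and 4.4 in the second, so they moved 0.5 units closer together.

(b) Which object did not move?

the red torus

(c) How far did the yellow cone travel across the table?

1.6

The yellow cone moved from about (2.9, 6.4) to (3.7, 5.0), a distance of √(0.8² + 1.4²) ≈ 1.6.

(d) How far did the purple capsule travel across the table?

0.5

From (10.6, 3.2) to (10.5, 2.7), the purple capsule covered √(0.1² + 0.5²) ≈ 0.5 units.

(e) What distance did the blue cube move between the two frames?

2.0

The blue cube moved from about (8.1, 4.3) to (9.9, 5.2), a distance of √(1.8² + 0.9²) ≈ 2.0.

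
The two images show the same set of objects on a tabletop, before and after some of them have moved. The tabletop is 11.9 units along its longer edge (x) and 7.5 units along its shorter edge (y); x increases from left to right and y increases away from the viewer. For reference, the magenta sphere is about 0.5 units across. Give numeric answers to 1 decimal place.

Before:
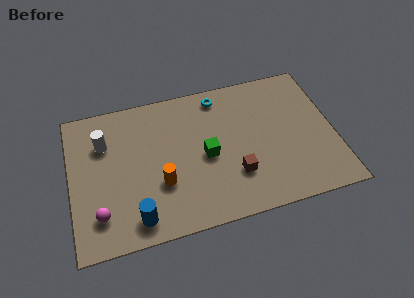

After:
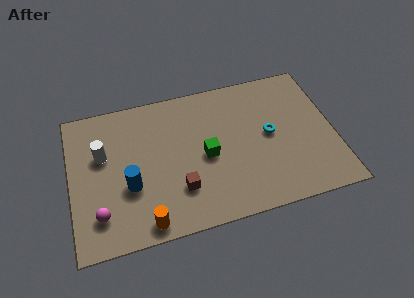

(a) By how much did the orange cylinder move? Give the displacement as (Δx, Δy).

(-0.8, -1.8)

From the two frames, the orange cylinder sits at roughly (4.0, 2.6) before and (3.2, 0.8) after.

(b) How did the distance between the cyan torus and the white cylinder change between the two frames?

+2.1

Before: roughly 5.4 units apart; after: 7.5. That's 2.1 units further apart.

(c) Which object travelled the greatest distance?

the cyan torus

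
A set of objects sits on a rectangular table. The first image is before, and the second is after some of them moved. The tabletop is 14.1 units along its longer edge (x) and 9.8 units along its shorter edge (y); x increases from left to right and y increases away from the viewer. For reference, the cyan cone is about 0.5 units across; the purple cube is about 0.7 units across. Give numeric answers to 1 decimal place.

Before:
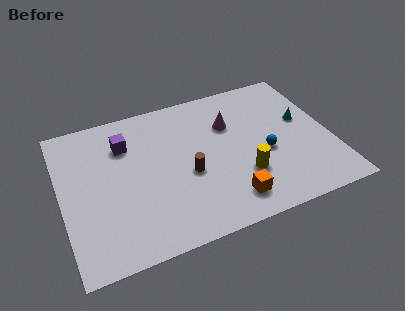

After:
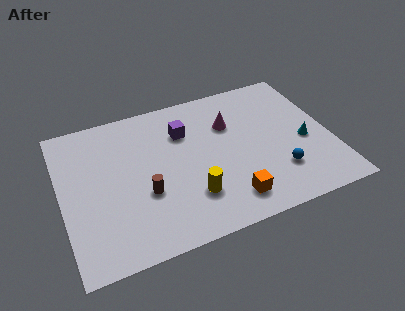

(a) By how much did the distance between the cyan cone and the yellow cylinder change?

+2.0

They were about 4.4 units apart before and 6.4 after — 2.0 units further apart.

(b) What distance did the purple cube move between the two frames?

3.1

The purple cube moved from about (3.5, 7.2) to (6.6, 7.0), a distance of √(3.1² + 0.2²) ≈ 3.1.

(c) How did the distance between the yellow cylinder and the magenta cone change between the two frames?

+1.1

They were about 3.7 units apart before and 4.8 after — 1.1 units further apart.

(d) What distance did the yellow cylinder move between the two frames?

2.8

From (9.3, 3.0) to (6.5, 2.6), the yellow cylinder covered √(2.8² + 0.4²) ≈ 2.8 units.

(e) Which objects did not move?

the magenta cone and the orange cube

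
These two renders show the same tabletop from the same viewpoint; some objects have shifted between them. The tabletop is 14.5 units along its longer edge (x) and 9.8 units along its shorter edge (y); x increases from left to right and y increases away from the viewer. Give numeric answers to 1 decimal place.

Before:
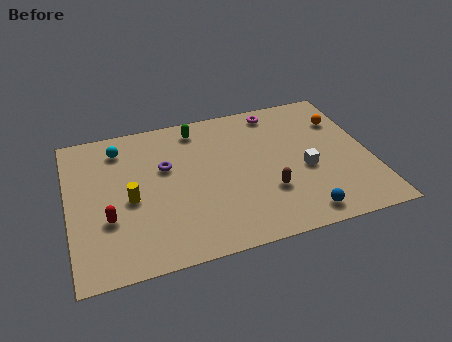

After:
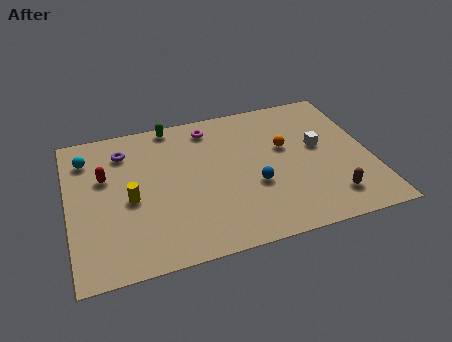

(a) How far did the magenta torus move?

3.3

The magenta torus moved from about (10.3, 8.6) to (7.0, 8.3), a distance of √(3.3² + 0.3²) ≈ 3.3.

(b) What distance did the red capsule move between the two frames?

2.8

The red capsule was near (1.8, 3.4) before and (1.8, 6.2) after, so it travelled √(0.0² + 2.8²) ≈ 2.8 units.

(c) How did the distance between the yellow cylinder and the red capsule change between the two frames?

+0.6

They were about 1.5 units apart before and 2.1 after — 0.6 units further apart.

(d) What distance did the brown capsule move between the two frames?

3.1

The brown capsule was near (9.4, 3.1) before and (12.3, 1.9) after, so it travelled √(2.9² + 1.2²) ≈ 3.1 units.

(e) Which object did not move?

the yellow cylinder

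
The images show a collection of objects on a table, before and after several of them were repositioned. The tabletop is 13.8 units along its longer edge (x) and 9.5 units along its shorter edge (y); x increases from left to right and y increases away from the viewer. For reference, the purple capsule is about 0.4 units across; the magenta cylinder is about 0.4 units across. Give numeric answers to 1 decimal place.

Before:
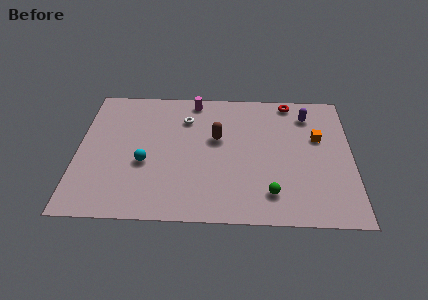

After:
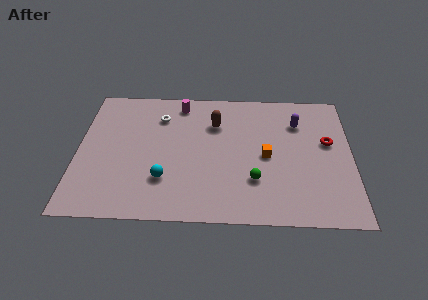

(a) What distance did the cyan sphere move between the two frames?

1.5

From (3.4, 3.8) to (4.4, 2.7), the cyan sphere covered √(1.0² + 1.1²) ≈ 1.5 units.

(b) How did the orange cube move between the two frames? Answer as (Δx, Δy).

(-2.6, -1.4)

The orange cube was at about (12.1, 5.9) and moved to about (9.5, 4.5).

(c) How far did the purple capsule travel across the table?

0.8

The purple capsule was near (11.6, 7.6) before and (11.1, 7.0) after, so it travelled √(0.5² + 0.6²) ≈ 0.8 units.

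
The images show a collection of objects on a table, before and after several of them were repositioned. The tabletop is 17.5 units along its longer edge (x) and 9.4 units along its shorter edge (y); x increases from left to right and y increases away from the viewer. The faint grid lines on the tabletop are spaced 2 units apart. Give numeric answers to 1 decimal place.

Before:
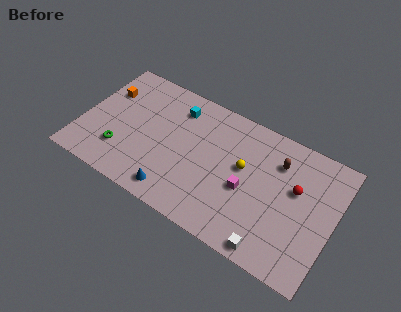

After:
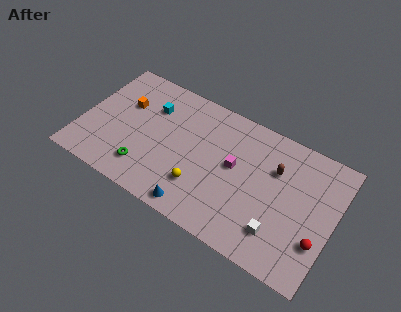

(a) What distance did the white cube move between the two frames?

1.3

The white cube moved from about (13.8, 0.9) to (14.1, 2.2), a distance of √(0.3² + 1.3²) ≈ 1.3.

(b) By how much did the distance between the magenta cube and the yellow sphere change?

+1.8

The distance was about 1.5 in the first image and 3.3 in the second, so they moved 1.8 units further apart.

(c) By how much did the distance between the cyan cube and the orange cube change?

-3.1

Before: roughly 5.0 units apart; after: 1.9. That's 3.1 units closer together.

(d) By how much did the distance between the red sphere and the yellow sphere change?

+4.5

Before: roughly 3.6 units apart; after: 8.1. That's 4.5 units further apart.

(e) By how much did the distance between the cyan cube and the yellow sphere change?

+0.4

Before: roughly 5.4 units apart; after: 5.8. That's 0.4 units further apart.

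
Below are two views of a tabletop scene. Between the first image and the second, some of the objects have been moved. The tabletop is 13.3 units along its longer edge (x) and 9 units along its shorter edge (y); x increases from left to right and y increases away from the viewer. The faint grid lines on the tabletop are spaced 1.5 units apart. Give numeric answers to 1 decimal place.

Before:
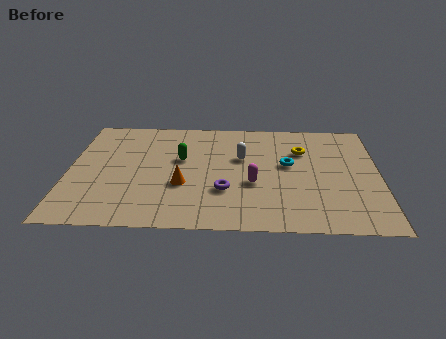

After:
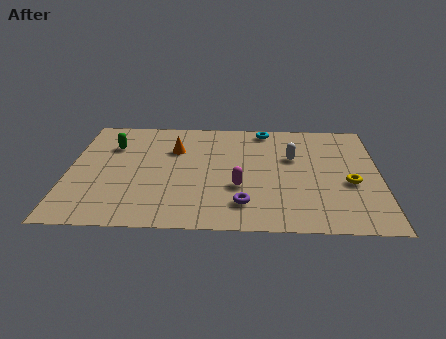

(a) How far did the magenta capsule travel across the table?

0.7

From (7.9, 3.5) to (7.3, 3.2), the magenta capsule covered √(0.6² + 0.3²) ≈ 0.7 units.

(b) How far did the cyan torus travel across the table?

3.2

From (9.4, 5.1) to (8.4, 8.1), the cyan torus covered √(1.0² + 3.0²) ≈ 3.2 units.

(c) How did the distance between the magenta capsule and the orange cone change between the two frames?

+1.1

The distance was about 3.0 in the first image and 4.1 in the second, so they moved 1.1 units further apart.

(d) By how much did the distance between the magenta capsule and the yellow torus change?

+1.2

They were about 3.5 units apart before and 4.7 after — 1.2 units further apart.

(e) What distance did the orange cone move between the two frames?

2.9

The orange cone moved from about (4.9, 3.3) to (4.5, 6.2), a distance of √(0.4² + 2.9²) ≈ 2.9.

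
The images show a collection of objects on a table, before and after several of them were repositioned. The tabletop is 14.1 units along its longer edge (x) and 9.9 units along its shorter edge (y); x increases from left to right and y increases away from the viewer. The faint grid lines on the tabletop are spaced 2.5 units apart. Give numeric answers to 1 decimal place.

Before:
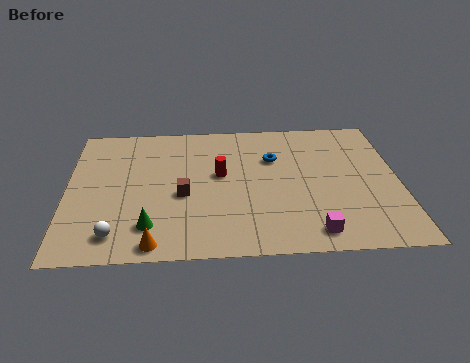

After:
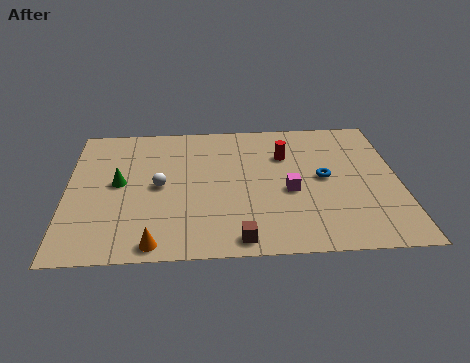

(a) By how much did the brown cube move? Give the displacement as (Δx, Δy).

(2.3, -3.2)

The brown cube was at about (4.9, 4.2) and moved to about (7.2, 1.0).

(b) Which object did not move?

the orange cone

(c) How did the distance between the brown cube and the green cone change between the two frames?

+4.0

They were about 2.5 units apart before and 6.5 after — 4.0 units further apart.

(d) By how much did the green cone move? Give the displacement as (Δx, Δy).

(-1.3, 3.1)

The green cone was at about (3.5, 2.1) and moved to about (2.2, 5.2).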